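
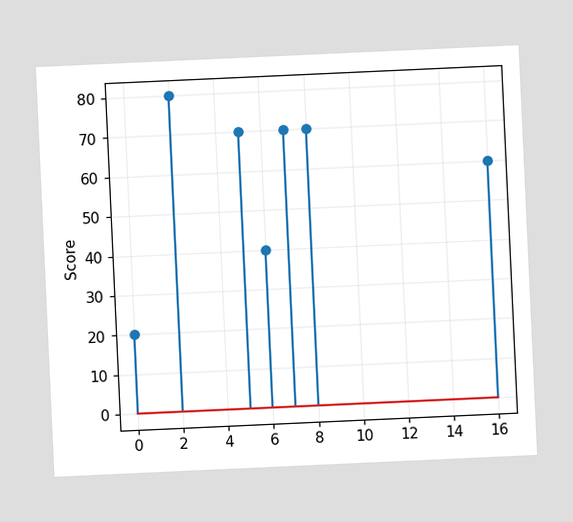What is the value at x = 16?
60

The chart is tilted about 3° counter-clockwise. The stem at x=16 reaches 60.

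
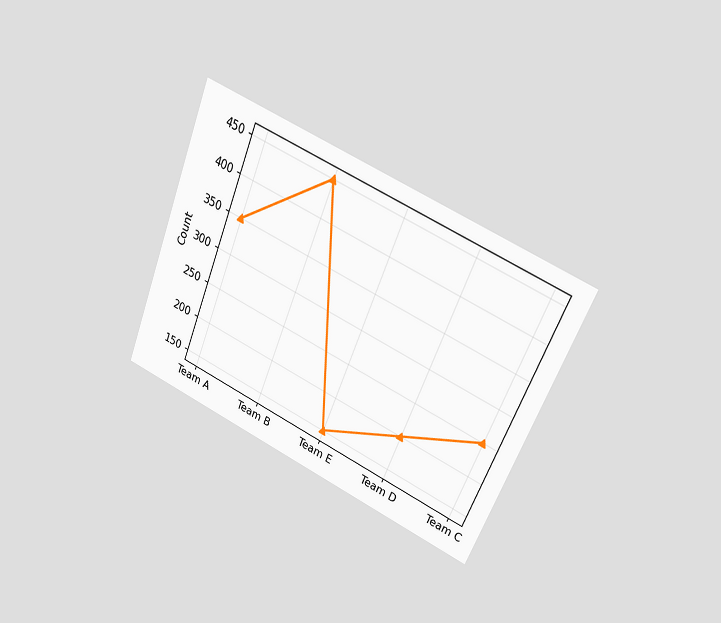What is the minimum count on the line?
The chart is tilted about 23° clockwise and viewed at a slight angle. The lowest point is at Team E, and reading across to the y-axis gives 150.

150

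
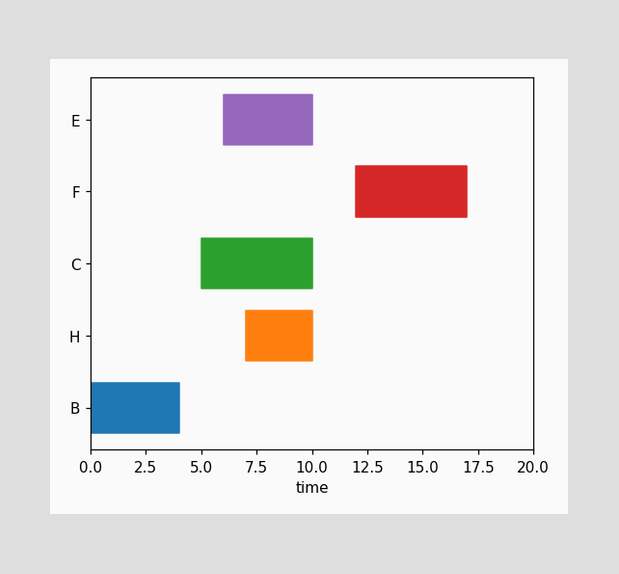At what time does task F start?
The F bar begins at t=12.

12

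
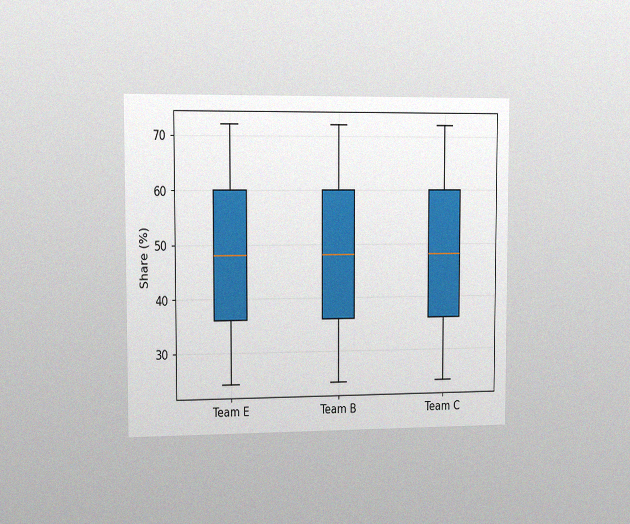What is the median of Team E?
The chart is viewed slightly from the left, with some photo noise. The median line in the Team E box sits at 48%.

48%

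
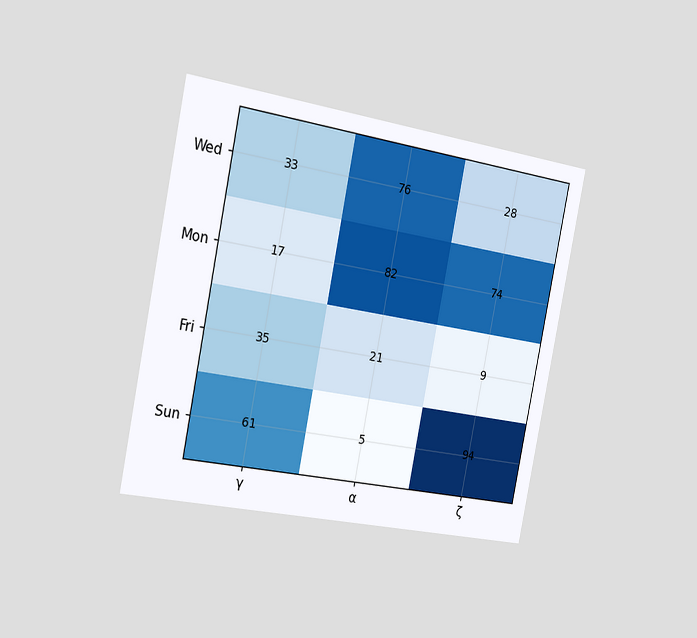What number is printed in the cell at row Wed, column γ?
The chart is tilted about 11° clockwise and viewed slightly from the left. The (Wed, γ) cell reads 33.

33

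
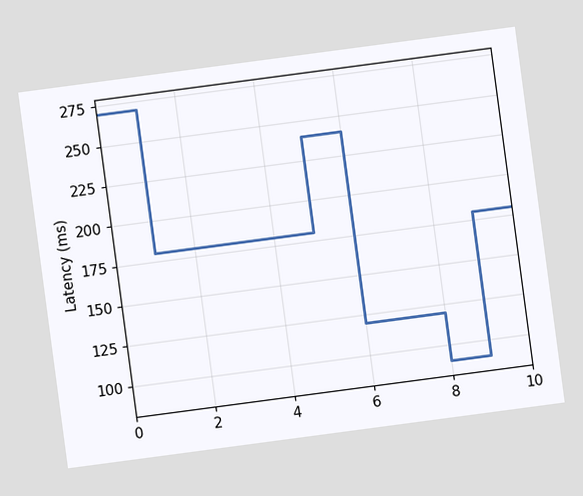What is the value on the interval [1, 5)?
The chart is tilted about 8° counter-clockwise. On [1, 5) the step sits at 180ms.

180ms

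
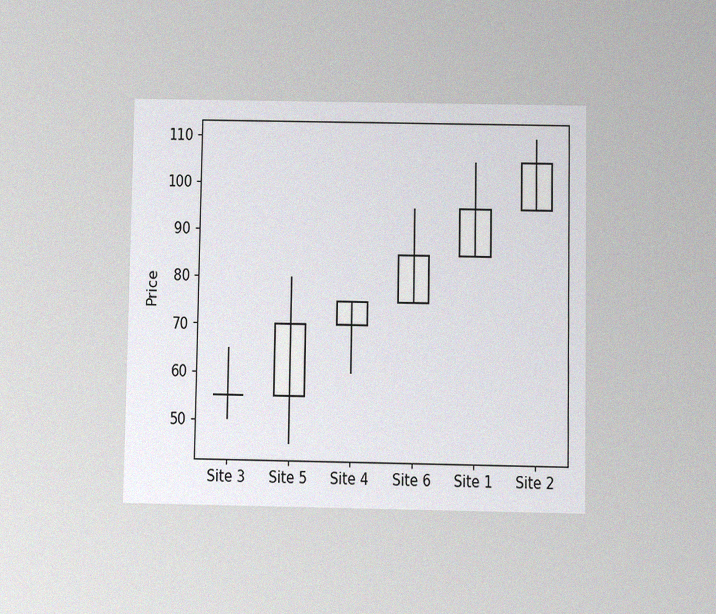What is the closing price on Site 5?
The chart is viewed slightly from below, with some photo noise. The Site 5 candle closes at 70.

70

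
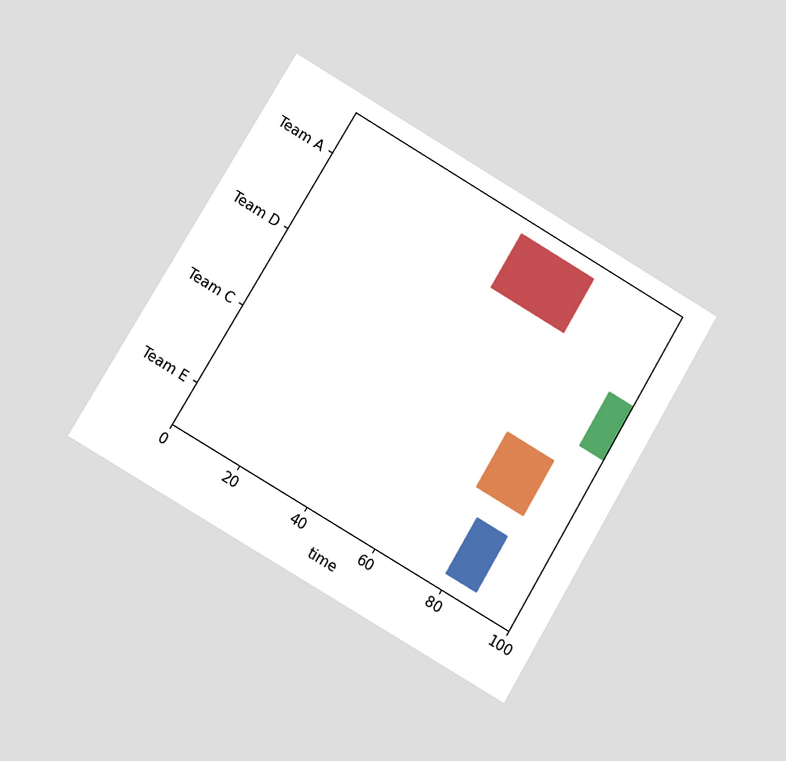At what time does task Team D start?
93

The chart is tilted about 31° clockwise and viewed at a slight angle. The Team D bar begins at t=93.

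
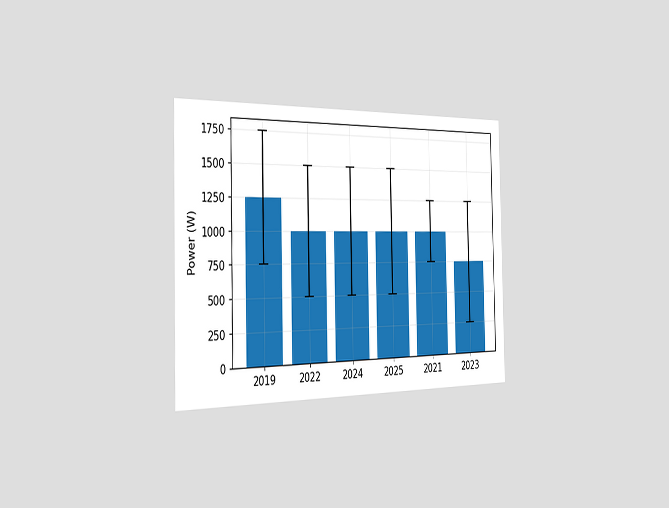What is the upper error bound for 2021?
1250W

The chart is viewed slightly from the left. The 2021 bar's upper whisker reaches 1250W.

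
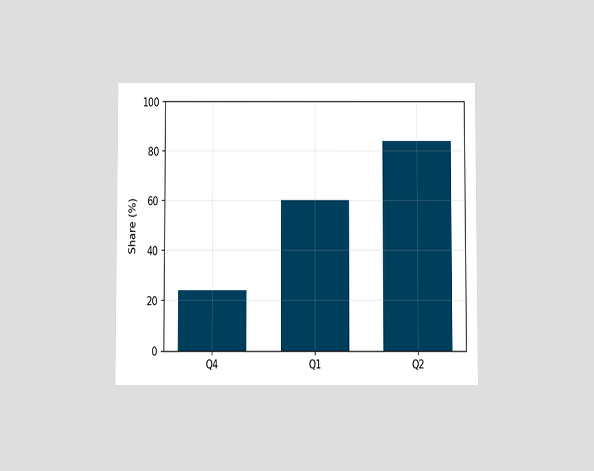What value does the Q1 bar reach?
The chart is viewed slightly from below. Reading along the chart's y-axis, the Q1 bar reaches 60%.

60%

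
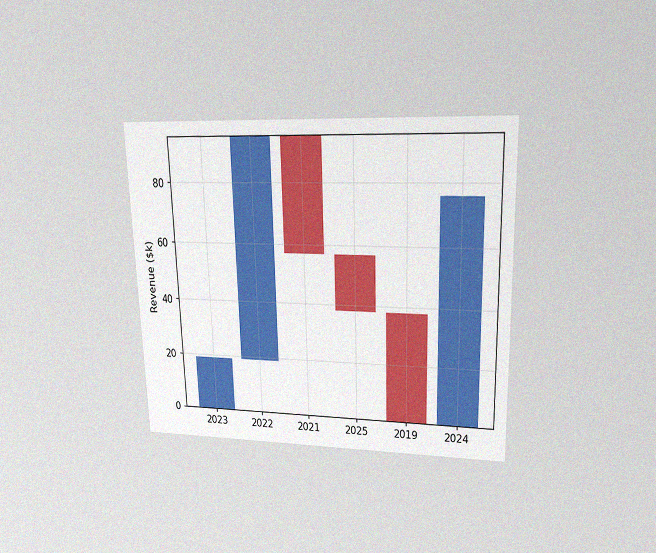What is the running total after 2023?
The chart is viewed at a slight angle, with some photo noise. After 2023 the running total reaches $19k.

$19k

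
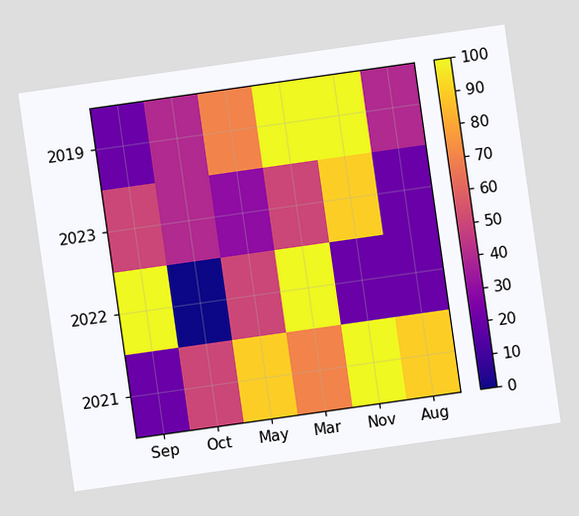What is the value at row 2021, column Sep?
20

The chart is tilted about 8° counter-clockwise. Matching cell (2021, Sep) against the colorbar gives 20.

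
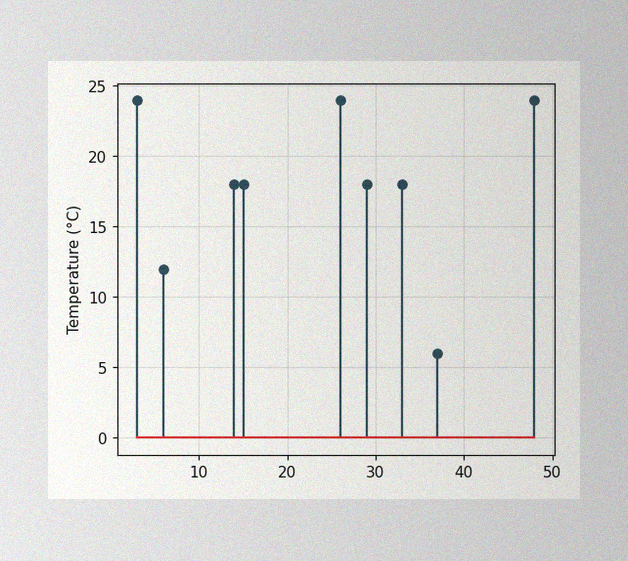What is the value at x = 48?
The image has some photo noise and uneven lighting. The stem at x=48 reaches 24°C.

24°C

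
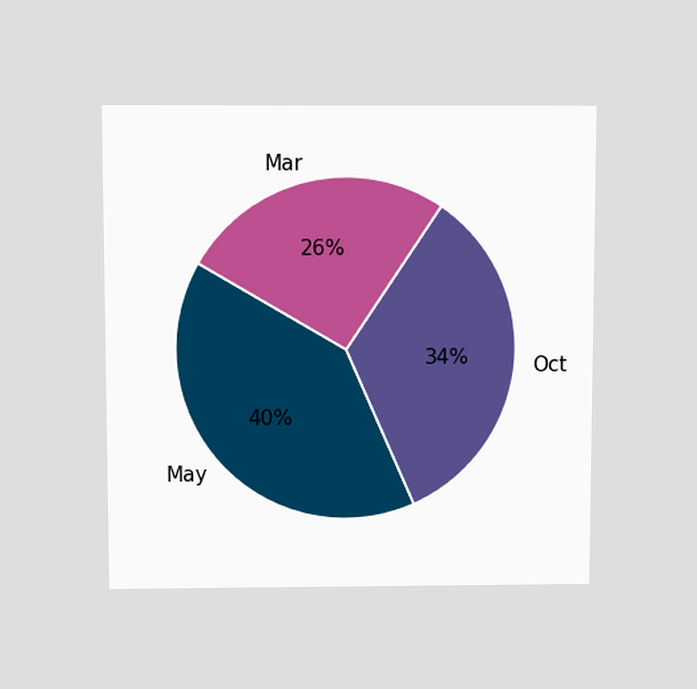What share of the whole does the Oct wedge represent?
The chart is viewed slightly from above. The Oct slice takes up 34% of the pie.

34%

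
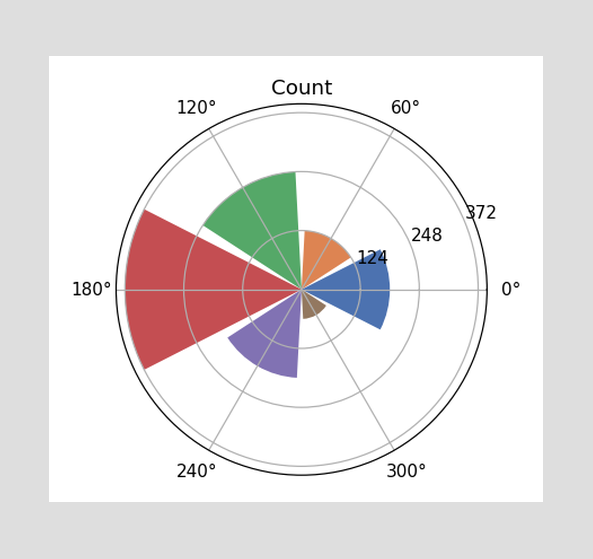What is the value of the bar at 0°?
186

The bar at 0° reaches 186 on the radial axis.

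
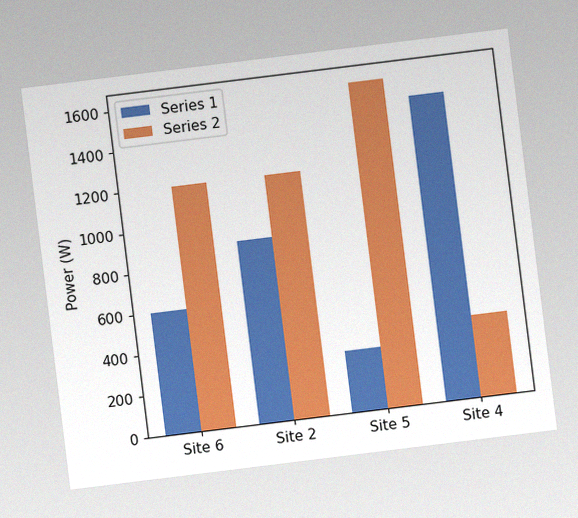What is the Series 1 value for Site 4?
1500W

The chart is tilted about 7° counter-clockwise, with some photo noise. The Series 1 bar at Site 4 reaches 1500W on the y-axis.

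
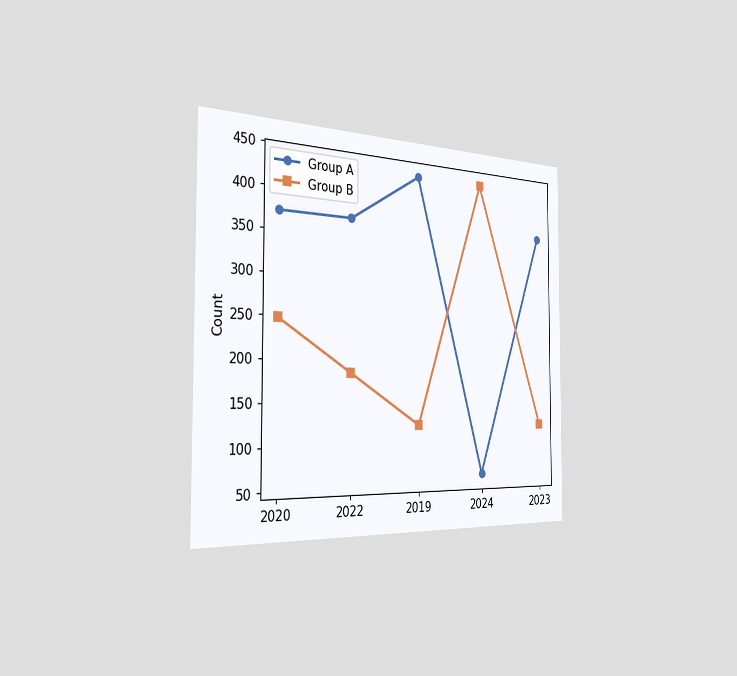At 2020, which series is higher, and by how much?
Group A, by 124

The chart is viewed slightly from the left. At 2020, Group A sits above the other line by 124.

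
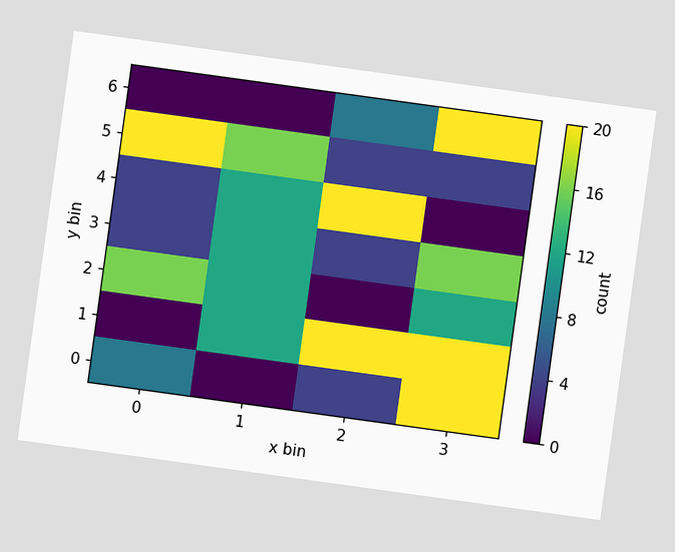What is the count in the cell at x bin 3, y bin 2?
12

The chart is tilted about 8° clockwise. Matching the cell (3, 2) against the colorbar gives 12.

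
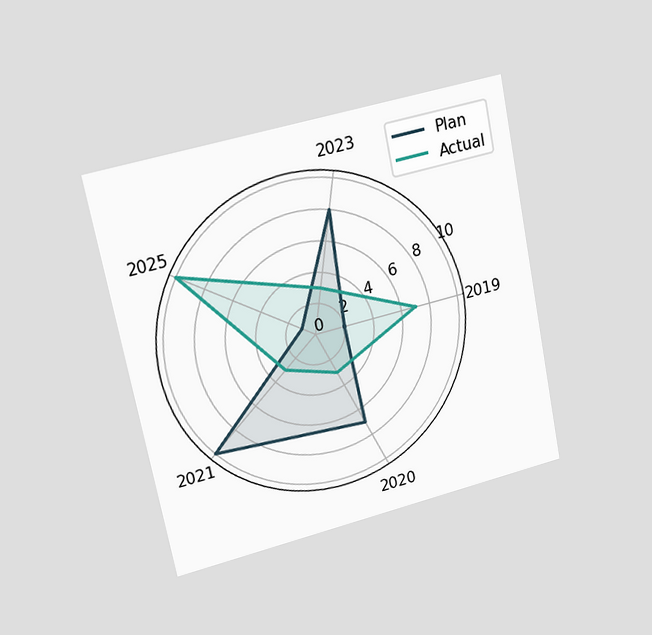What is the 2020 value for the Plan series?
The chart is tilted about 11° counter-clockwise and viewed slightly from the left. On the 2020 axis, Plan reaches 7.

7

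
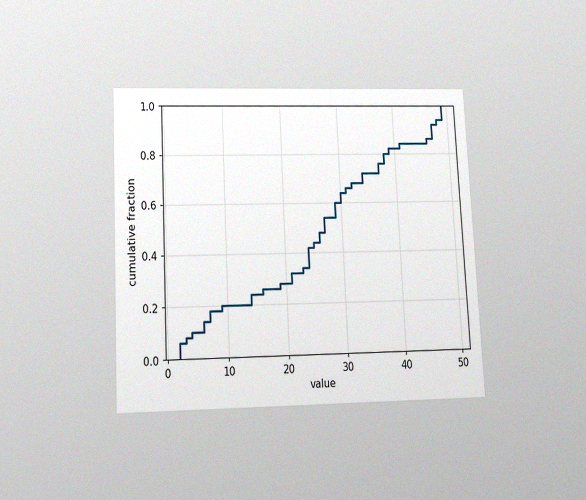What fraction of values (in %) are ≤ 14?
24%

The chart is tilted about 3° counter-clockwise and viewed slightly from below, with some photo noise. At x=14 the ECDF step is at 24%.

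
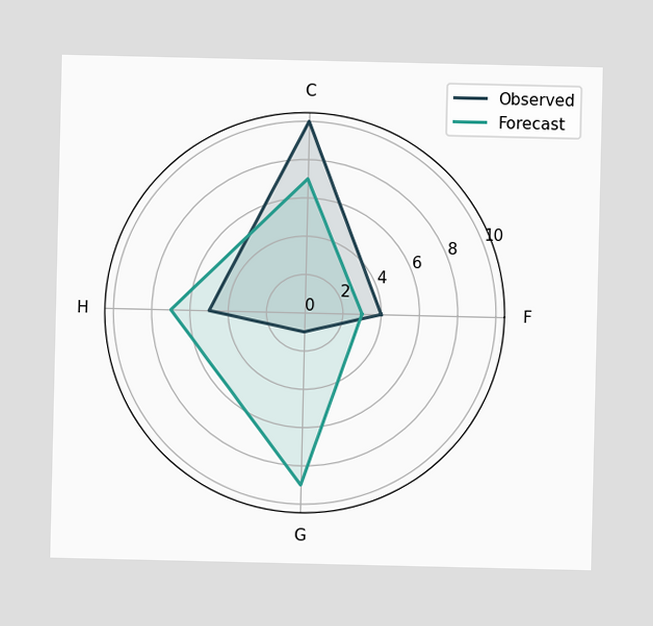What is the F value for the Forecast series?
3

On the F axis, Forecast reaches 3.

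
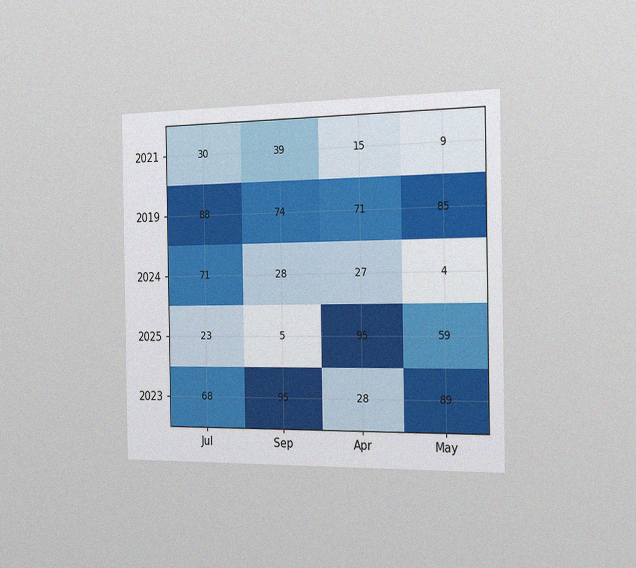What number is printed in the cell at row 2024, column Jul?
71

The chart is viewed slightly from the right, with some photo noise. The (2024, Jul) cell reads 71.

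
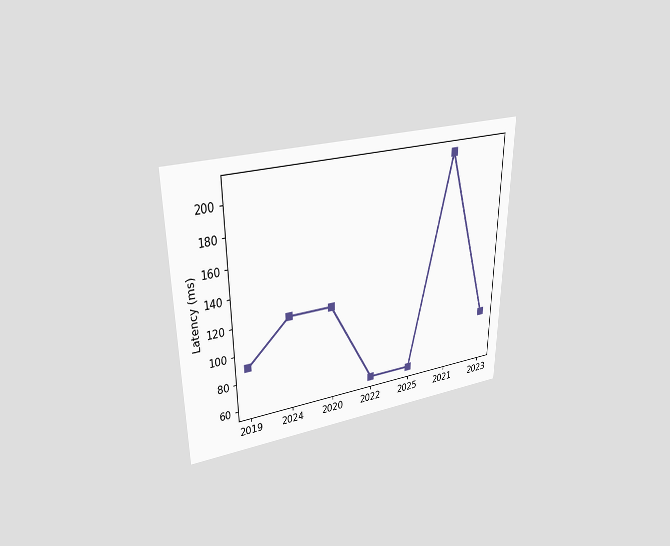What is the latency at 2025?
The chart is viewed slightly from above. At 2025, the line is at 60ms.

60ms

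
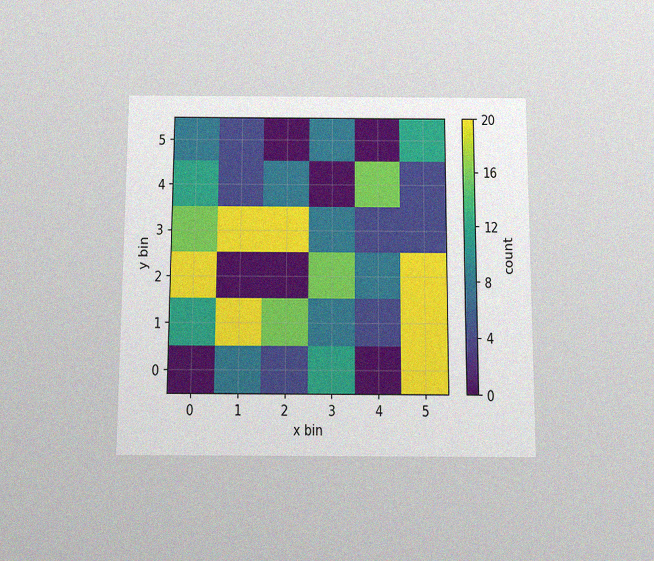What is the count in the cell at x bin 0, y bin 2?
20

The chart is viewed slightly from below, with some photo noise. Matching the cell (0, 2) against the colorbar gives 20.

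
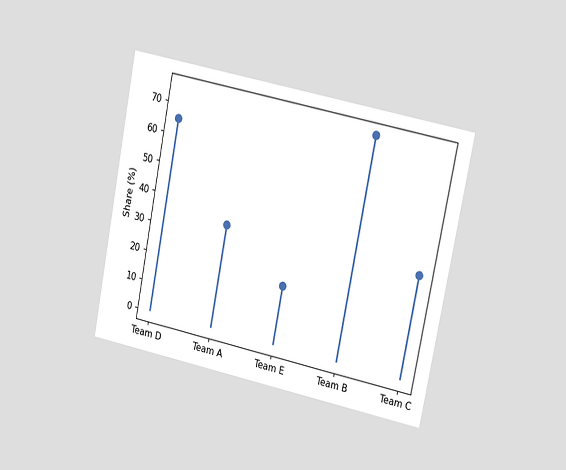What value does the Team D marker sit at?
65%

The chart is tilted about 11° clockwise and viewed slightly from the right. The Team D marker sits at 65%.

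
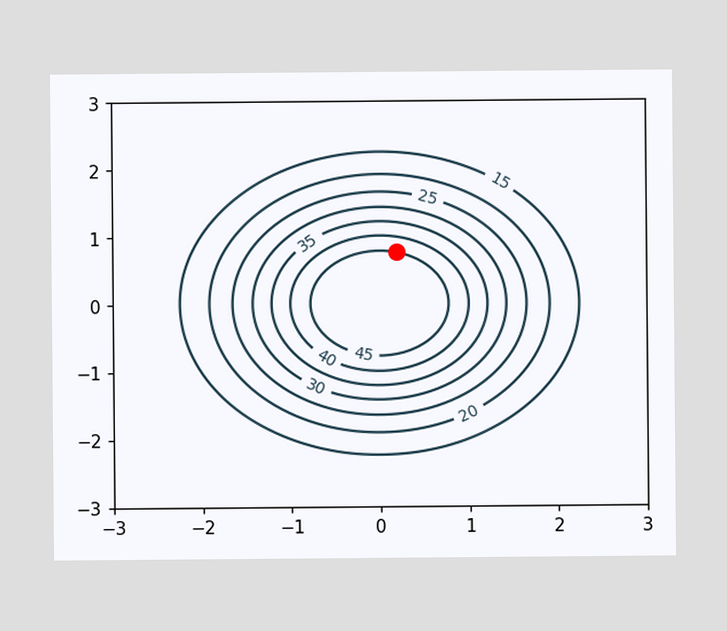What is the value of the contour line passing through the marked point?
The marked point sits on the contour labelled 45.

45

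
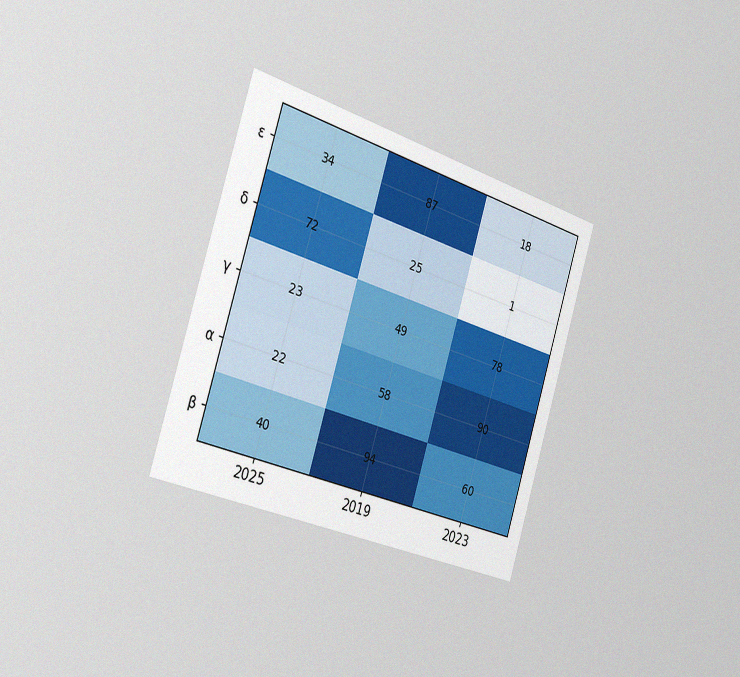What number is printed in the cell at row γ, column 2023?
78

The chart is tilted about 18° clockwise and viewed slightly from the left, with some photo noise. The (γ, 2023) cell reads 78.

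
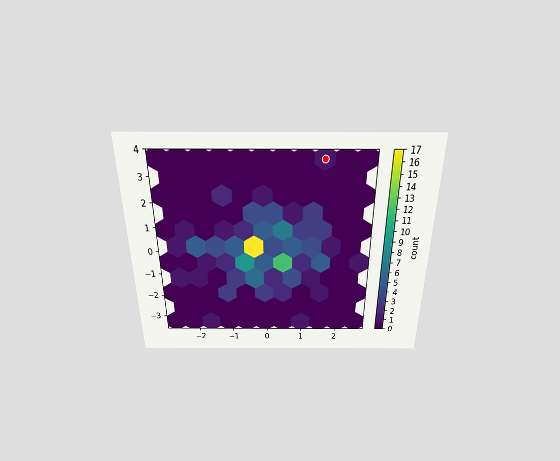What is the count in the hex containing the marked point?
The chart is viewed slightly from above. The marked hex reads 1 on the colorbar.

1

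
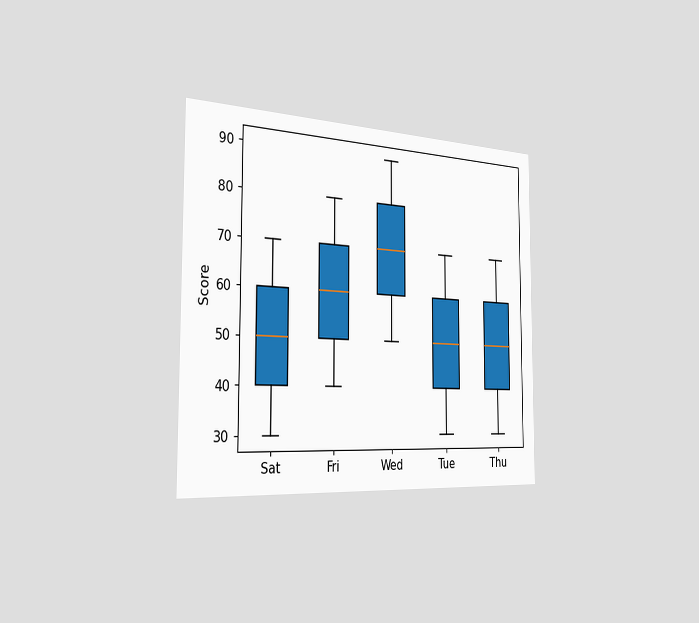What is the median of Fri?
The chart is viewed slightly from the left. The median line in the Fri box sits at 60.

60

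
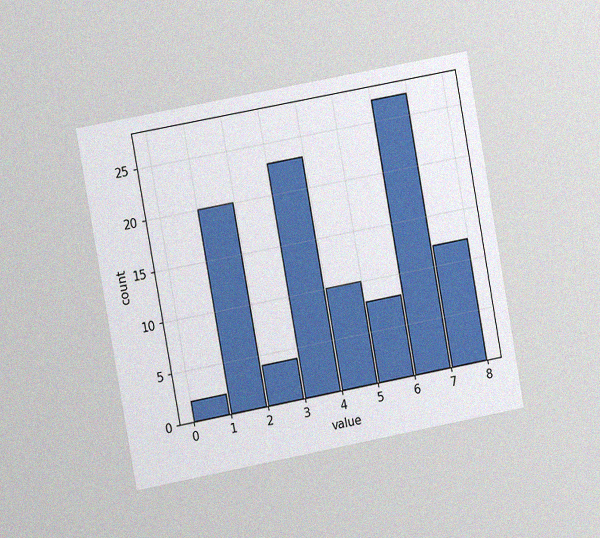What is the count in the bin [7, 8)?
12

The chart is tilted about 10° counter-clockwise and viewed slightly from the left, with some photo noise. The [7, 8) bin has height 12.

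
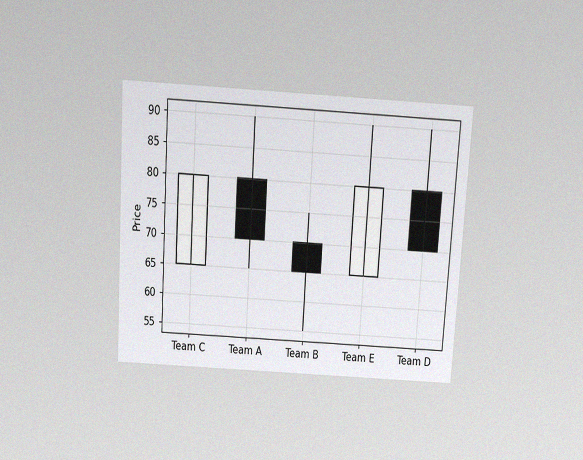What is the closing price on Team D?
70

The chart is tilted about 4° clockwise and viewed slightly from above, with some photo noise. The Team D candle closes at 70.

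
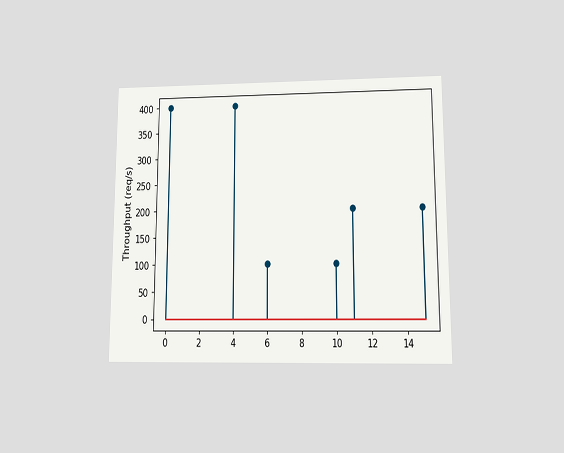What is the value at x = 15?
The chart is viewed at a slight angle. The stem at x=15 reaches 200req/s.

200req/s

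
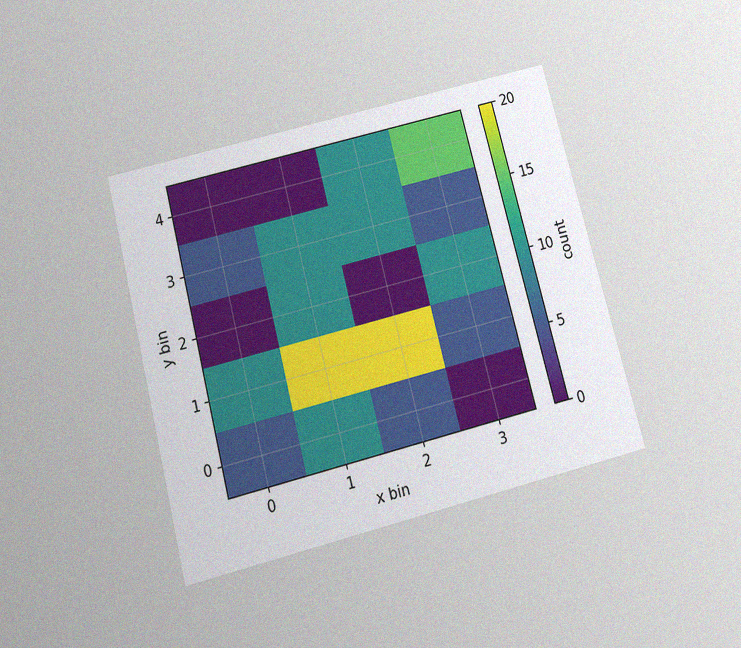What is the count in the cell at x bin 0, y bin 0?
The chart is tilted about 15° counter-clockwise and viewed slightly from below, with some photo noise. Matching the cell (0, 0) against the colorbar gives 5.

5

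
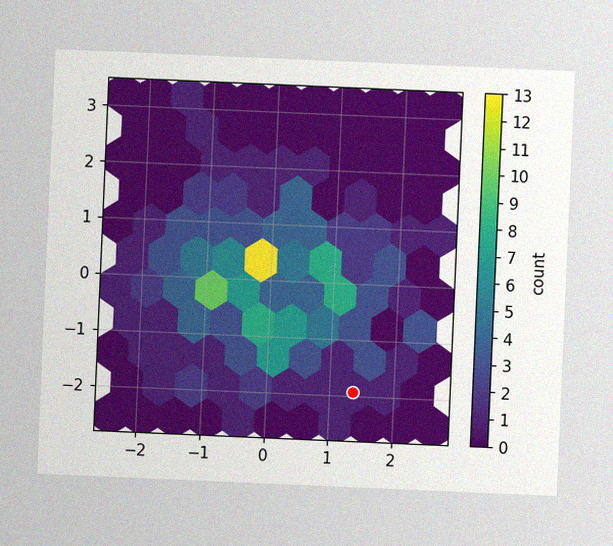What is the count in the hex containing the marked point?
1

The chart is tilted about 2° clockwise, with some photo noise. The marked hex reads 1 on the colorbar.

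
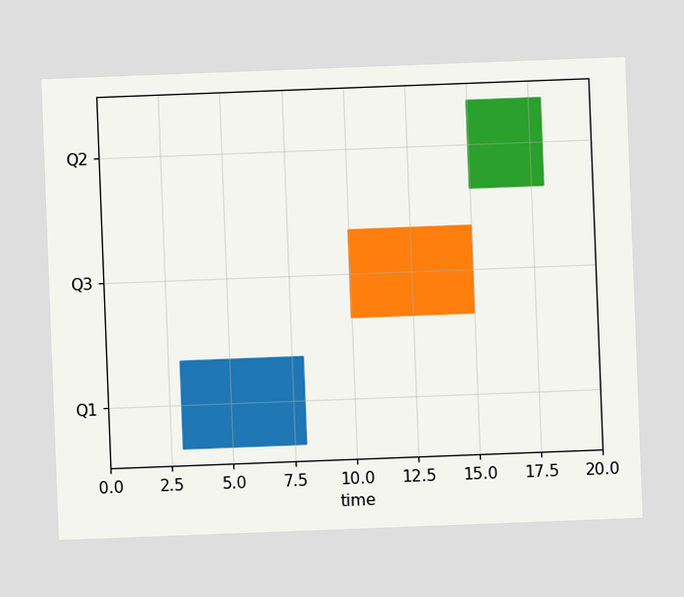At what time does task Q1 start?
The chart is tilted about 2° counter-clockwise. The Q1 bar begins at t=3.

3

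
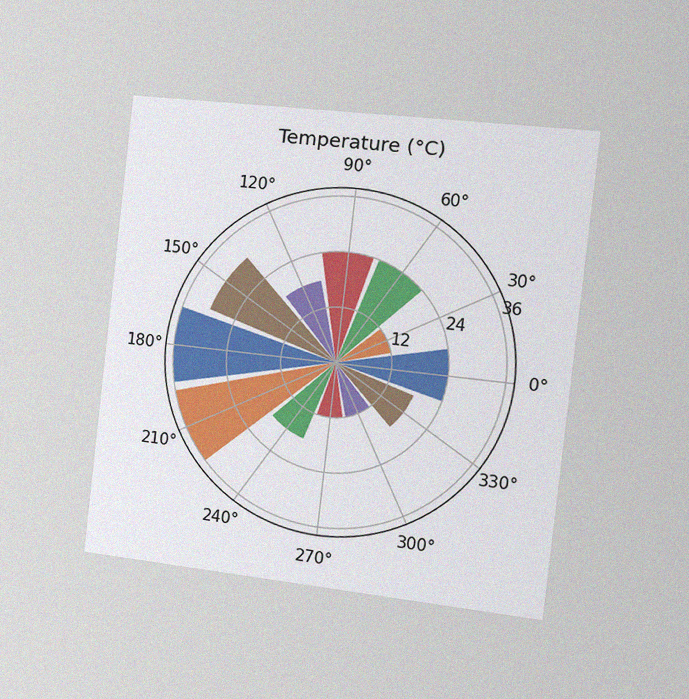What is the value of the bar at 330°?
18°C

The chart is tilted about 6° clockwise and viewed slightly from the right, with some photo noise. The bar at 330° reaches 18°C on the radial axis.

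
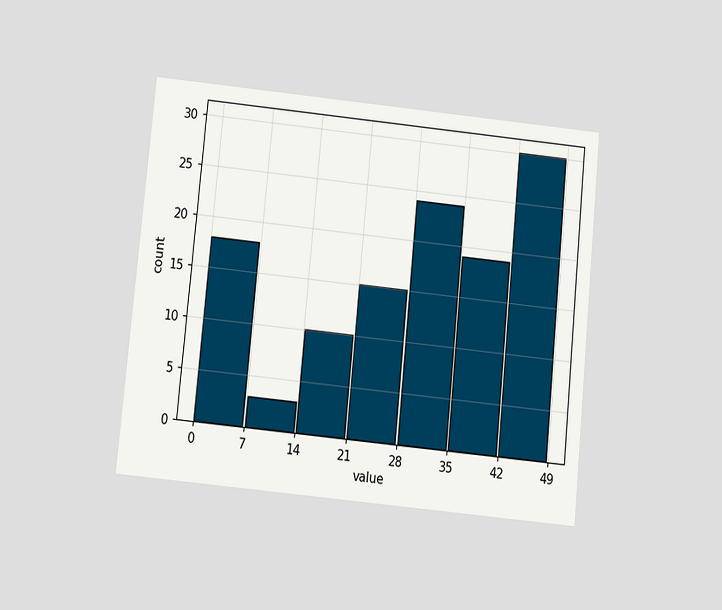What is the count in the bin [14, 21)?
10

The chart is tilted about 6° clockwise and viewed slightly from below. The [14, 21) bin has height 10.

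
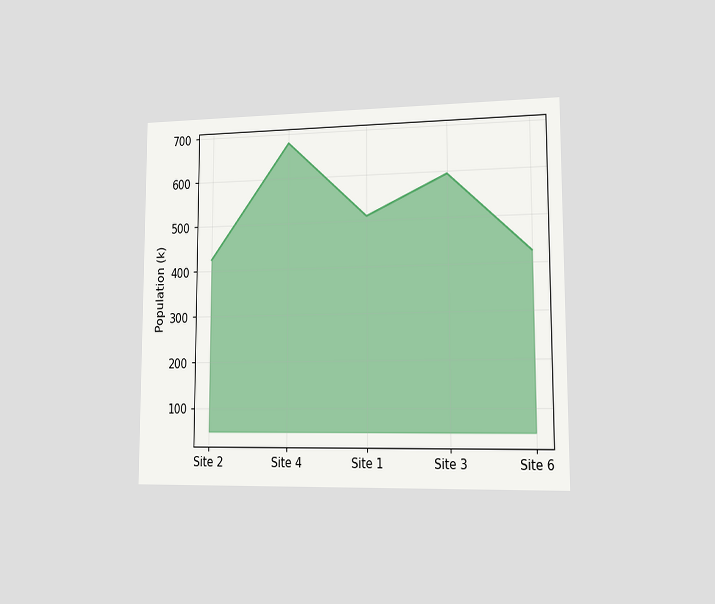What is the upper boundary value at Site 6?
The chart is viewed slightly from the right. At Site 6 the upper boundary is at 425k.

425k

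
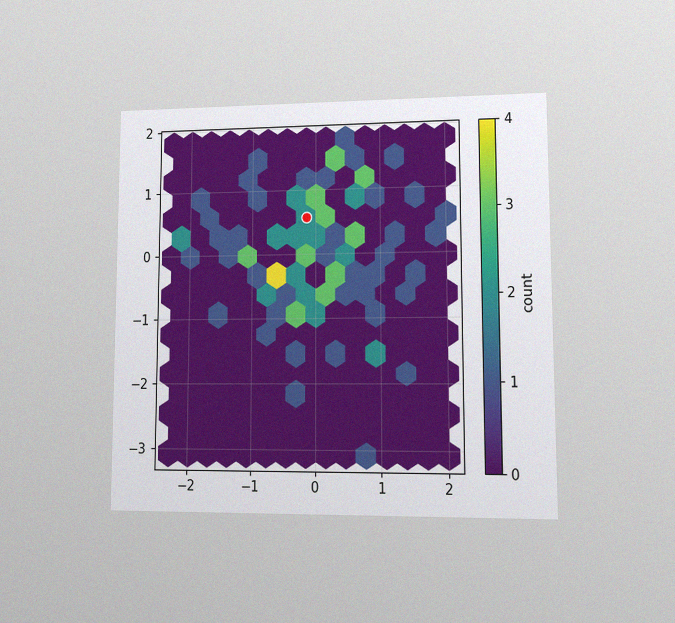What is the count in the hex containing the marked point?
2

The chart is viewed at a slight angle, with some photo noise. The marked hex reads 2 on the colorbar.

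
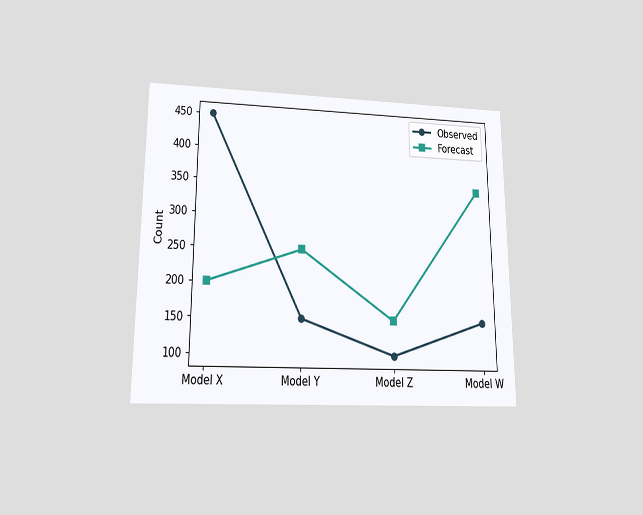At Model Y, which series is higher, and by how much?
Forecast, by 100

The chart is viewed slightly from below. At Model Y, Forecast sits above the other line by 100.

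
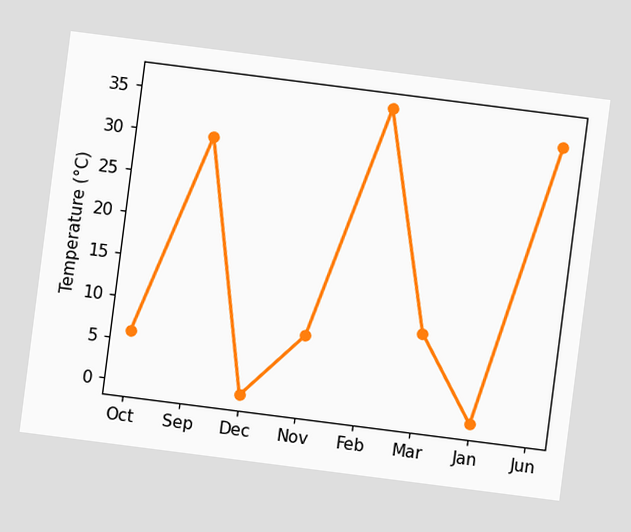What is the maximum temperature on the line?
36°C

The chart is tilted about 7° clockwise. The highest point is at Feb, and reading across to the y-axis gives 36°C.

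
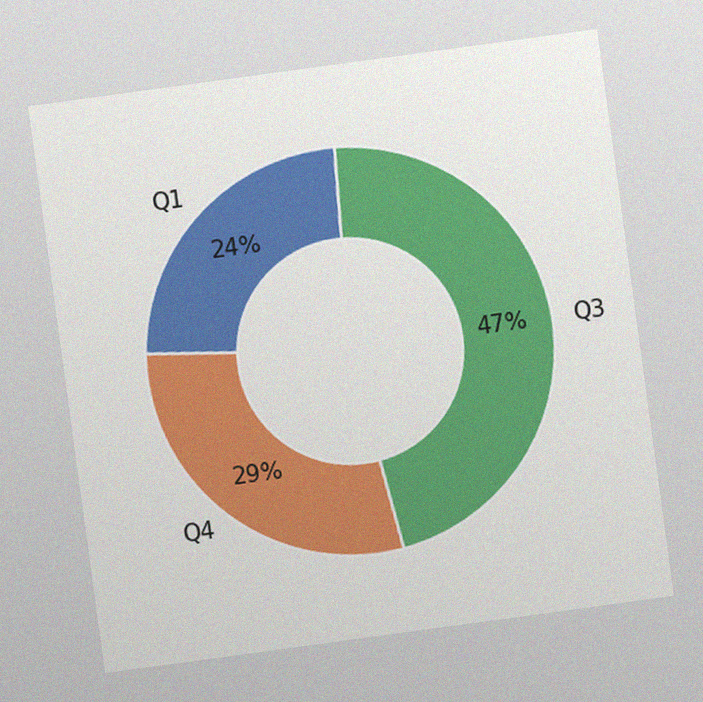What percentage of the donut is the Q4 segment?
29%

The chart is tilted about 8° counter-clockwise, with some photo noise. The Q4 segment takes up 29% of the ring.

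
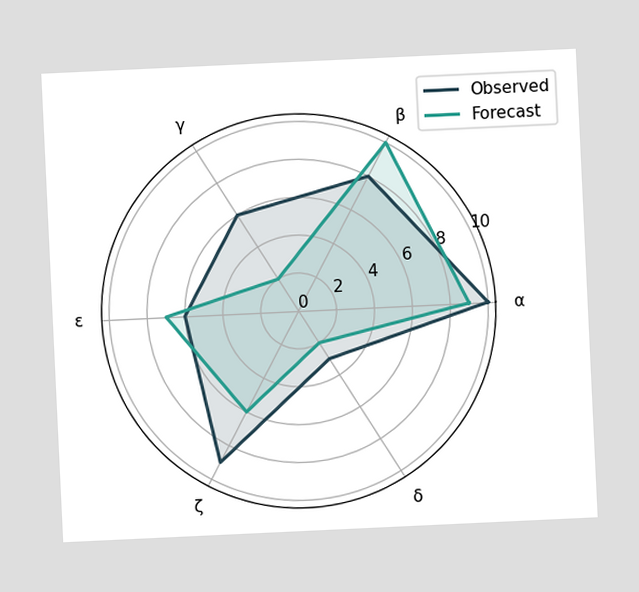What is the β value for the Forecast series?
10

The chart is tilted about 3° counter-clockwise. On the β axis, Forecast reaches 10.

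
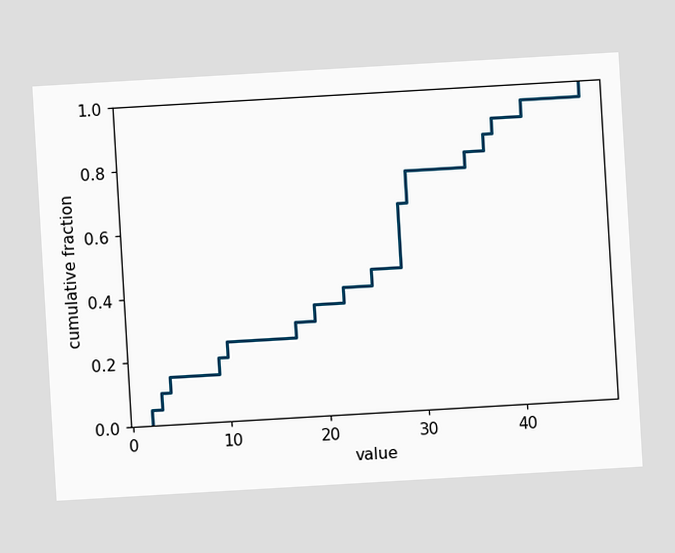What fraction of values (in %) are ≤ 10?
The chart is tilted about 3° counter-clockwise. At x=10 the ECDF step is at 25%.

25%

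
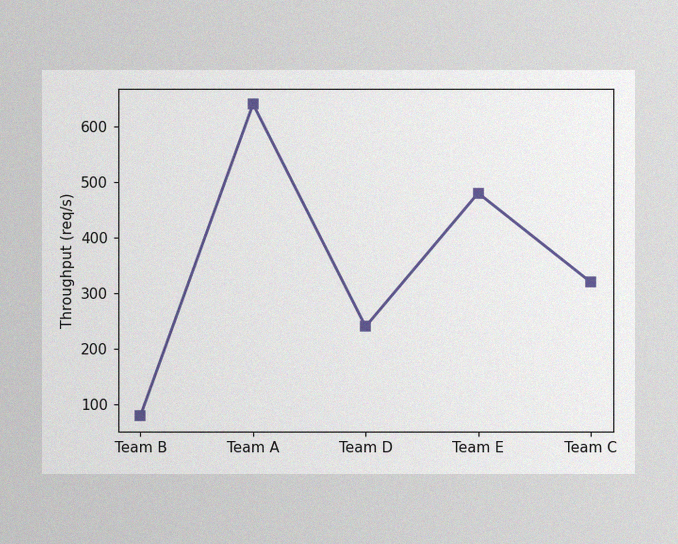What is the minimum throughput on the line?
The image has some photo noise and uneven lighting. The lowest point is at Team B, and reading across to the y-axis gives 80req/s.

80req/s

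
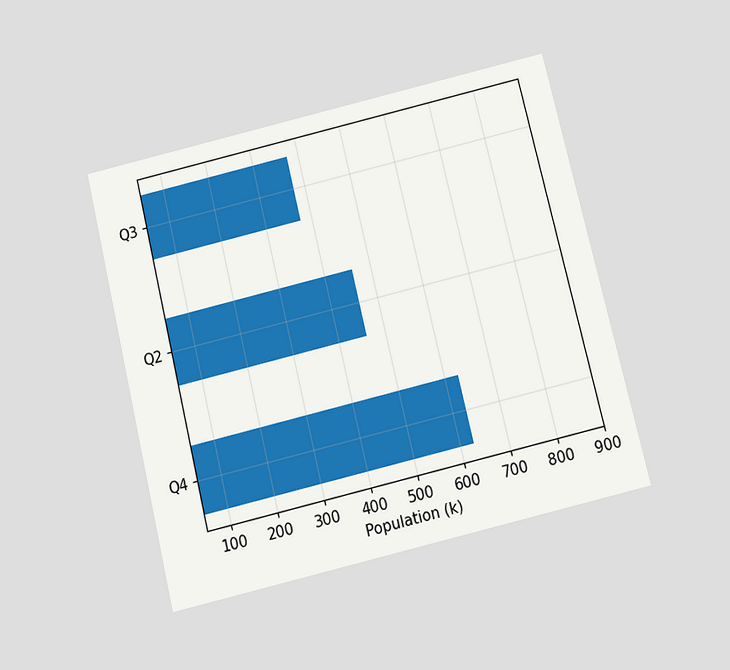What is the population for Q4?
630k

The chart is tilted about 14° counter-clockwise and viewed slightly from below. Reading along the chart's x-axis, the Q4 bar reaches 630k.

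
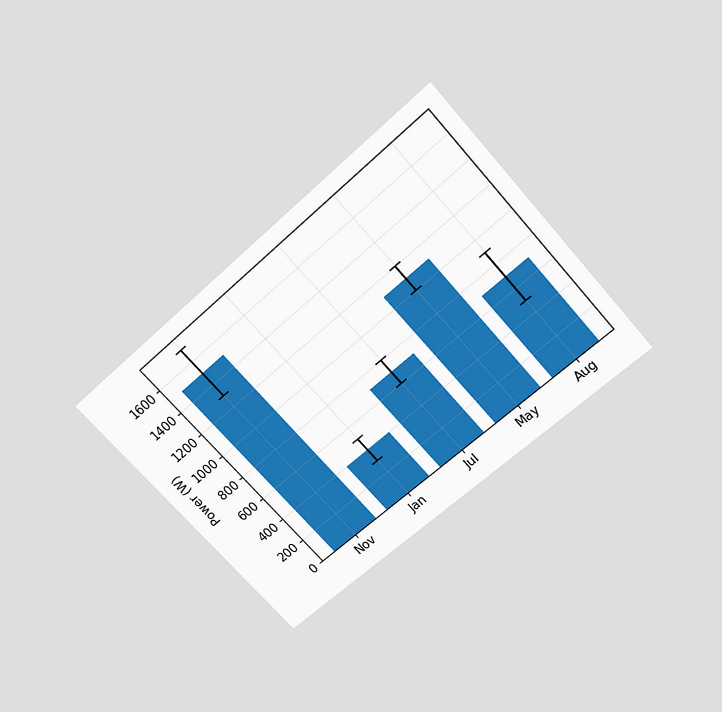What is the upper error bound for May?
1200W

The chart is tilted about 42° counter-clockwise and viewed slightly from above. The May bar's upper whisker reaches 1200W.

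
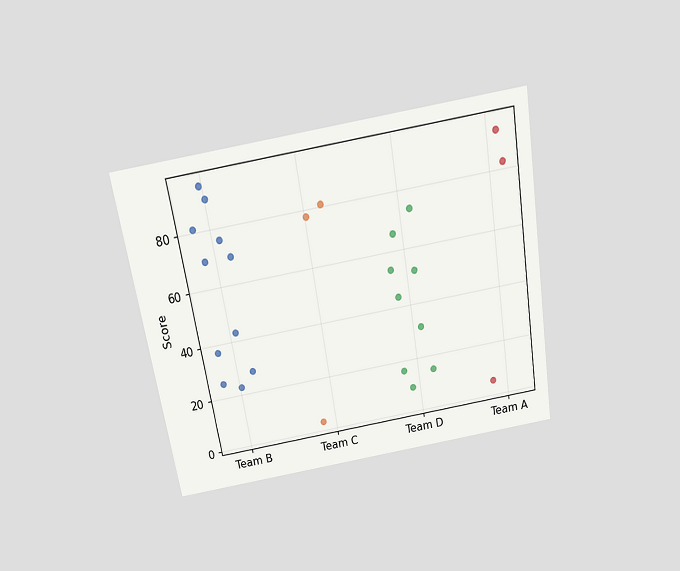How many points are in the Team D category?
The chart is tilted about 9° counter-clockwise and viewed slightly from above. Counting the markers in the Team D column gives 9.

9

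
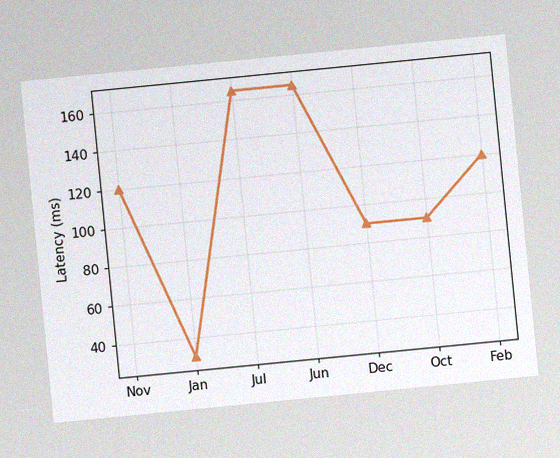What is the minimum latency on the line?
30ms

The chart is tilted about 6° counter-clockwise, with some photo noise. The lowest point is at Jan, and reading across to the y-axis gives 30ms.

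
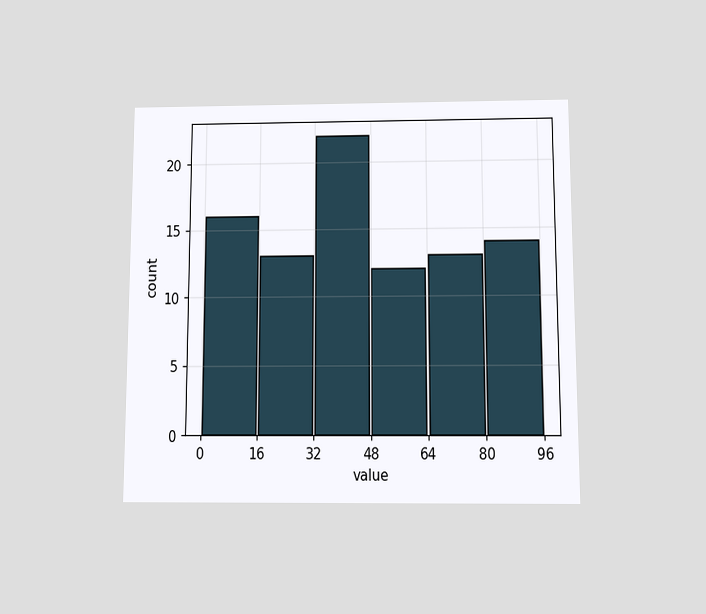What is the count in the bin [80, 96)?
14

The chart is viewed slightly from below. The [80, 96) bin has height 14.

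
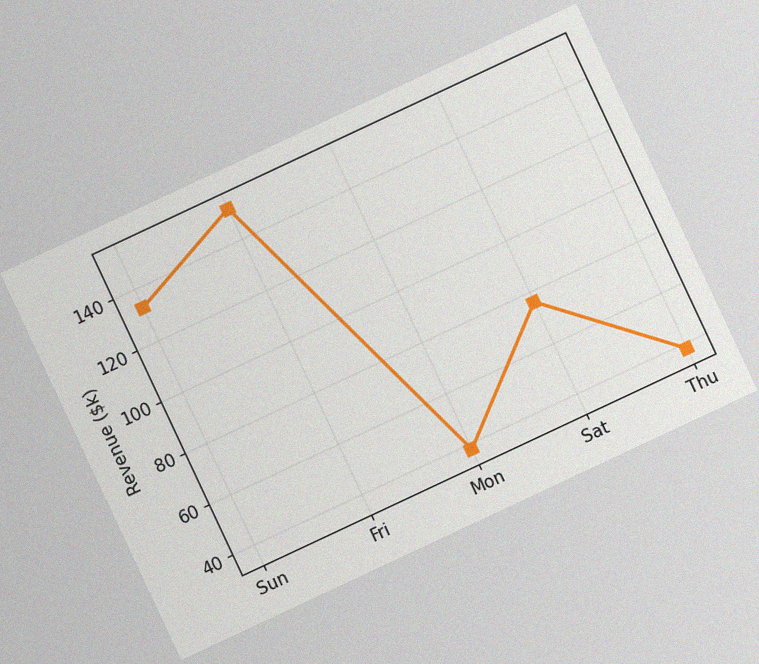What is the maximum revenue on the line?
The chart is tilted about 25° counter-clockwise, with some photo noise. The highest point is at Fri, and reading across to the y-axis gives $152k.

$152k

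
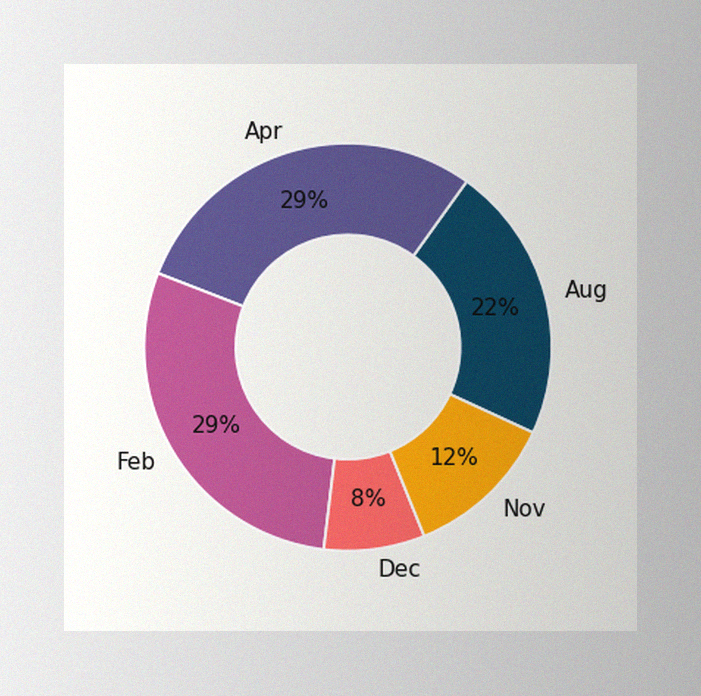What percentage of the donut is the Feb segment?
The image has some photo noise and uneven lighting. The Feb segment takes up 29% of the ring.

29%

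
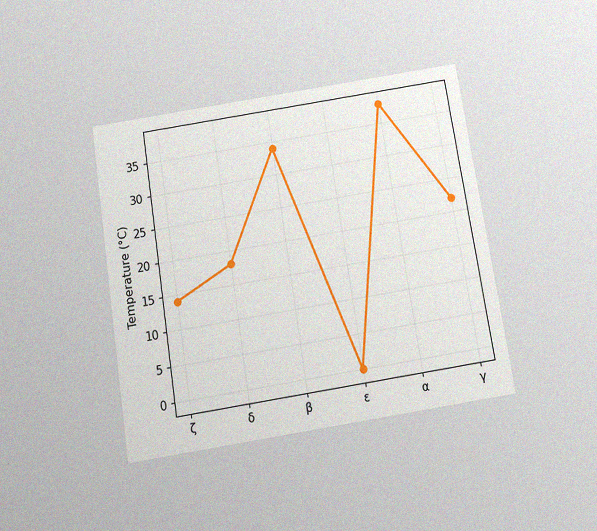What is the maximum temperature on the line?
The chart is tilted about 9° counter-clockwise and viewed slightly from below, with some photo noise. The highest point is at α, and reading across to the y-axis gives 38°C.

38°C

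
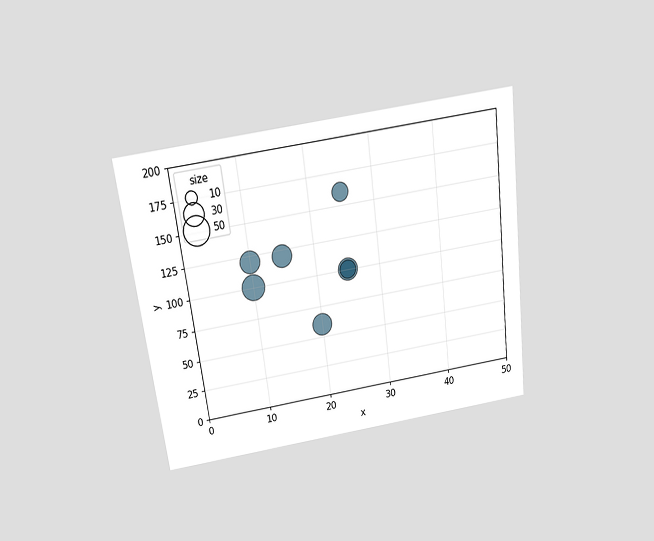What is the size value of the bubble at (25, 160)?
The chart is tilted about 7° counter-clockwise and viewed slightly from above. Matching the bubble at (25, 160) against the size legend gives 20.

20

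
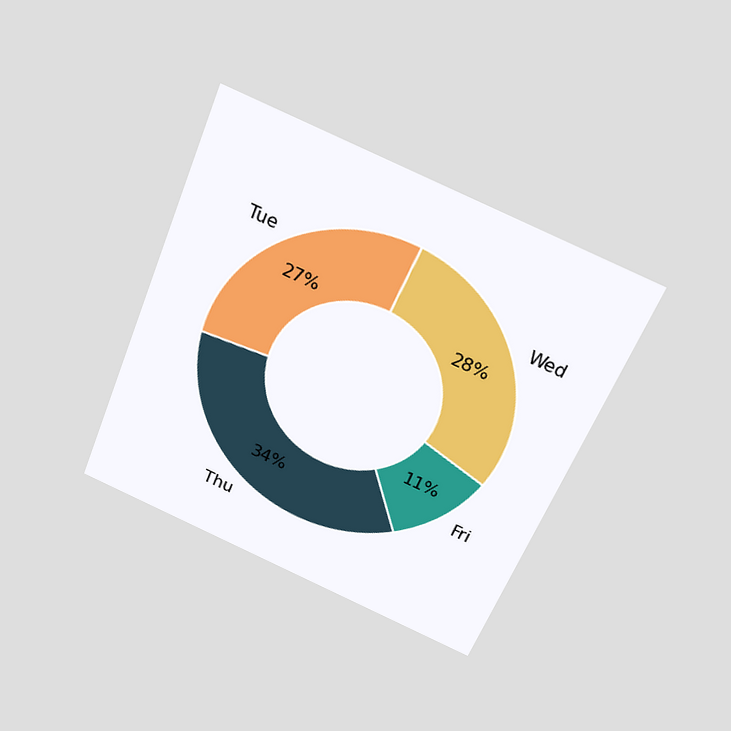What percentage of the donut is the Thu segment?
34%

The chart is tilted about 22° clockwise and viewed slightly from above. The Thu segment takes up 34% of the ring.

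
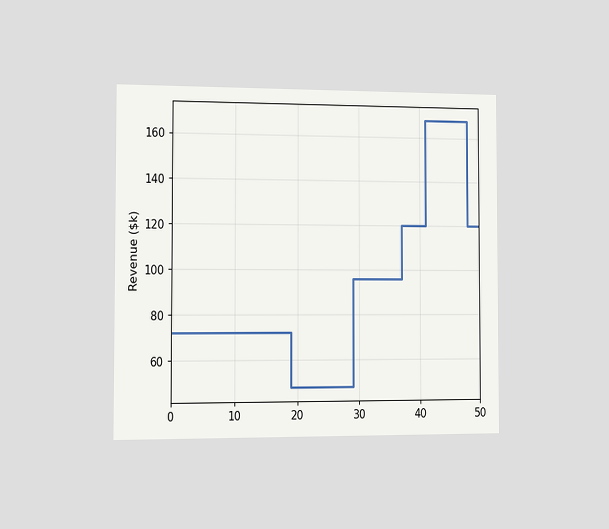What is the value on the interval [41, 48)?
$168k

The chart is viewed slightly from the left. On [41, 48) the step sits at $168k.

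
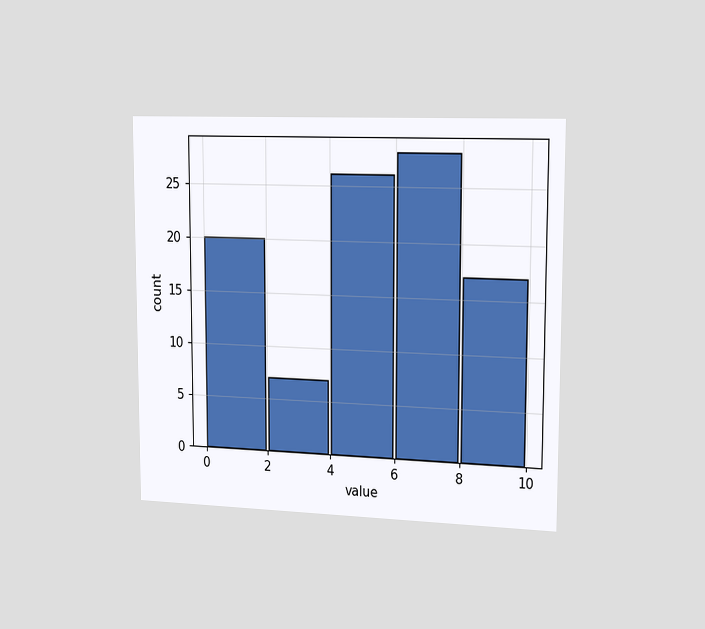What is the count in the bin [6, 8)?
The chart is viewed slightly from the right. The [6, 8) bin has height 28.

28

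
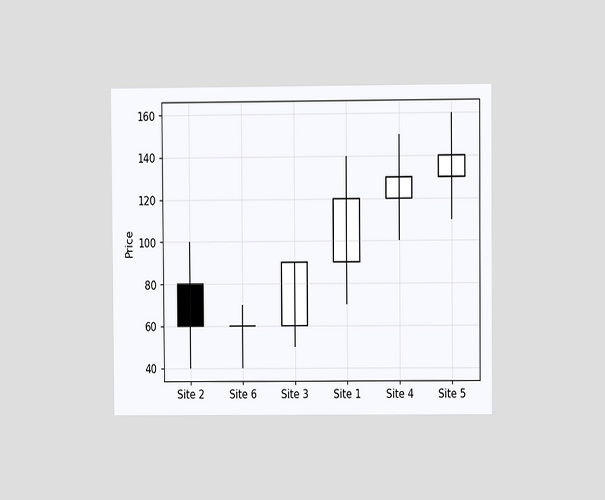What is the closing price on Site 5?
140

The chart is viewed at a slight angle. The Site 5 candle closes at 140.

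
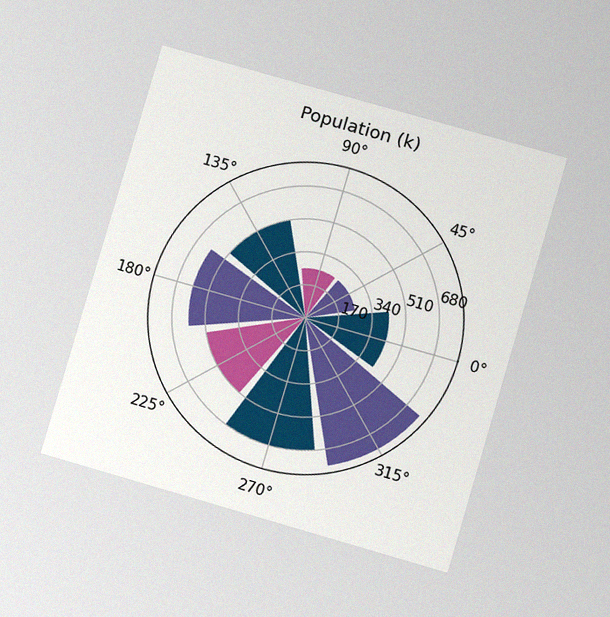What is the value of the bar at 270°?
680k

The chart is tilted about 16° clockwise and viewed at a slight angle, with some photo noise. The bar at 270° reaches 680k on the radial axis.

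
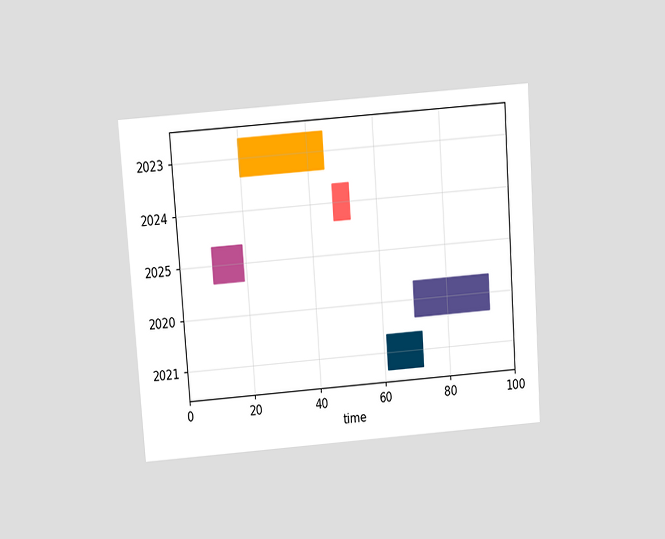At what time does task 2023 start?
The chart is tilted about 4° counter-clockwise and viewed slightly from above. The 2023 bar begins at t=20.

20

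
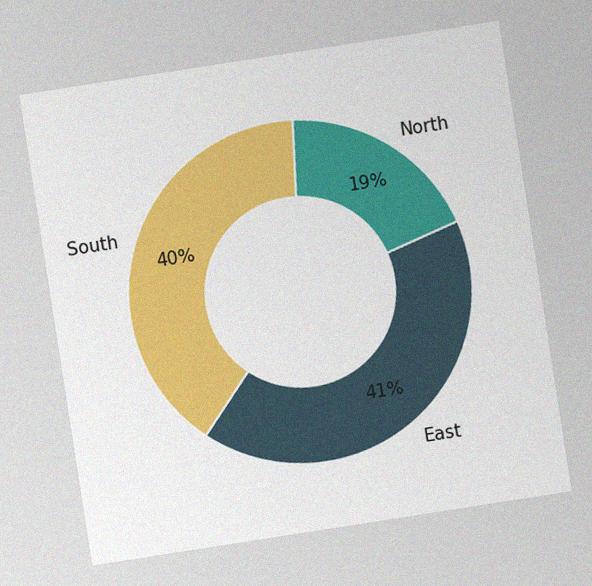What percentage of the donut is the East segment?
The chart is tilted about 9° counter-clockwise, with some photo noise. The East segment takes up 41% of the ring.

41%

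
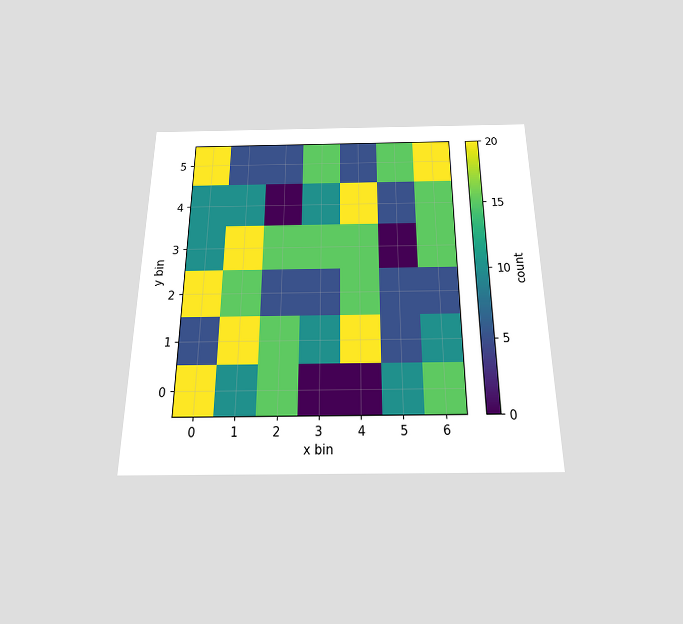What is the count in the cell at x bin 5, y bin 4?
The chart is viewed slightly from below. Matching the cell (5, 4) against the colorbar gives 5.

5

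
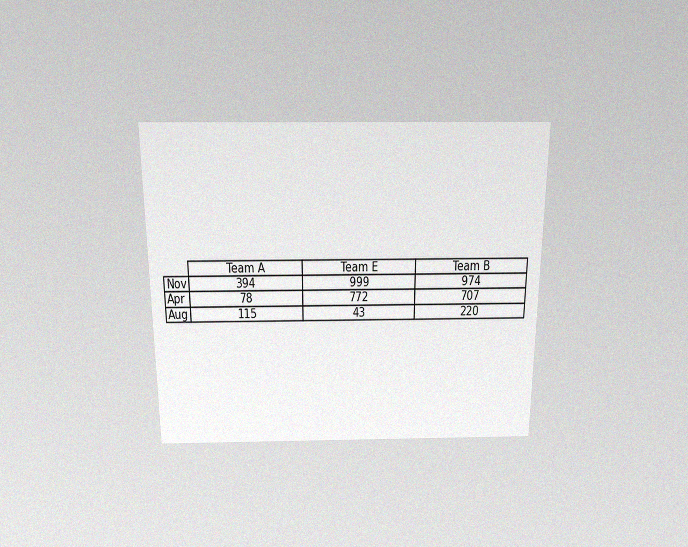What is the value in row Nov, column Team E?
999

The chart is viewed slightly from above, with some photo noise. The (Nov, Team E) cell reads 999.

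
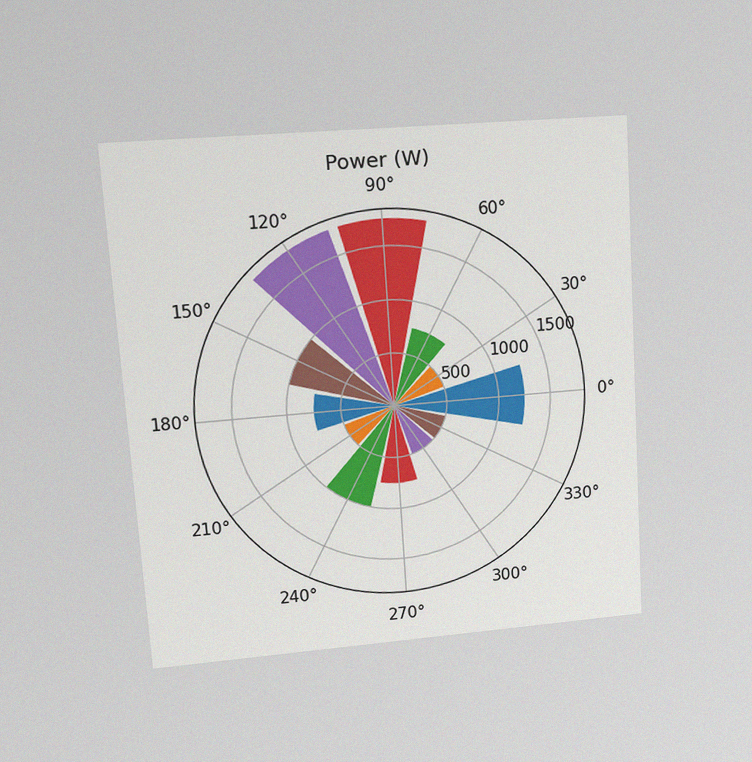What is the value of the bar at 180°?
The chart is tilted about 4° counter-clockwise and viewed at a slight angle, with some photo noise. The bar at 180° reaches 750W on the radial axis.

750W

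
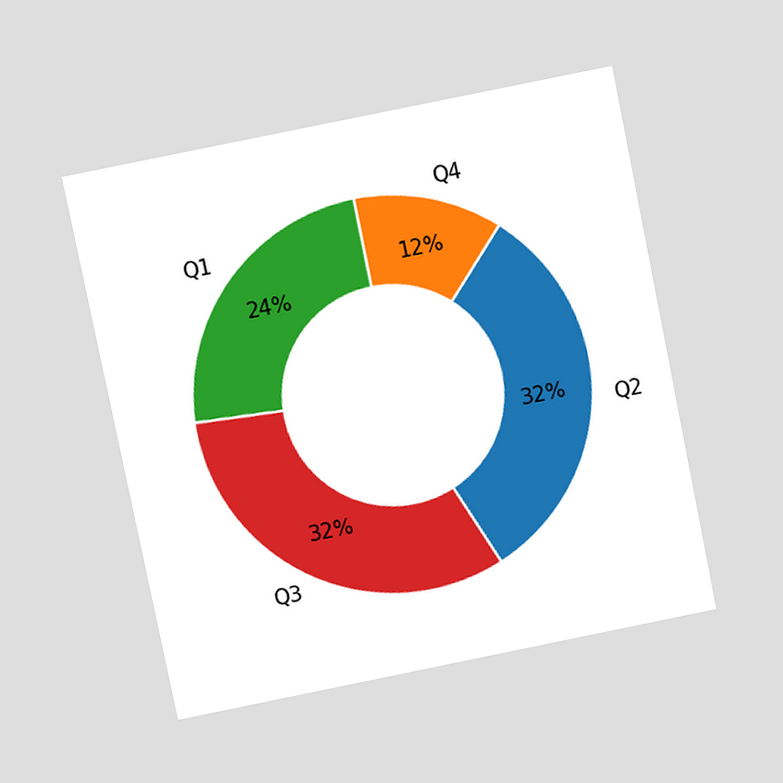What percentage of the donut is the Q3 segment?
The chart is tilted about 11° counter-clockwise and viewed slightly from above. The Q3 segment takes up 32% of the ring.

32%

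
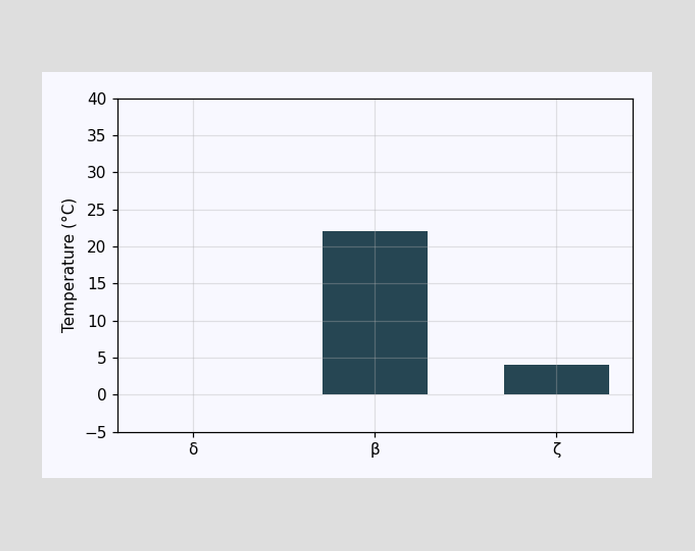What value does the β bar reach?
22°C

Reading along the chart's y-axis, the β bar reaches 22°C.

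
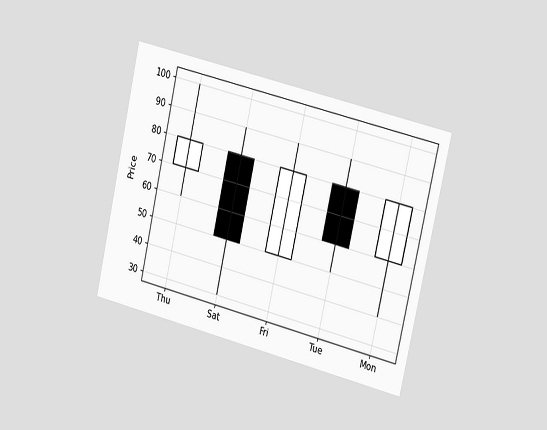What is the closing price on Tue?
60

The chart is tilted about 13° clockwise and viewed slightly from the right. The Tue candle closes at 60.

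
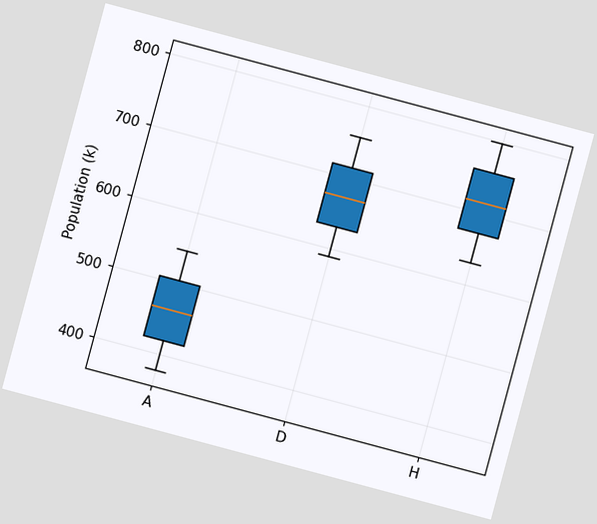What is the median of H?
714k

The chart is tilted about 15° clockwise. The median line in the H box sits at 714k.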